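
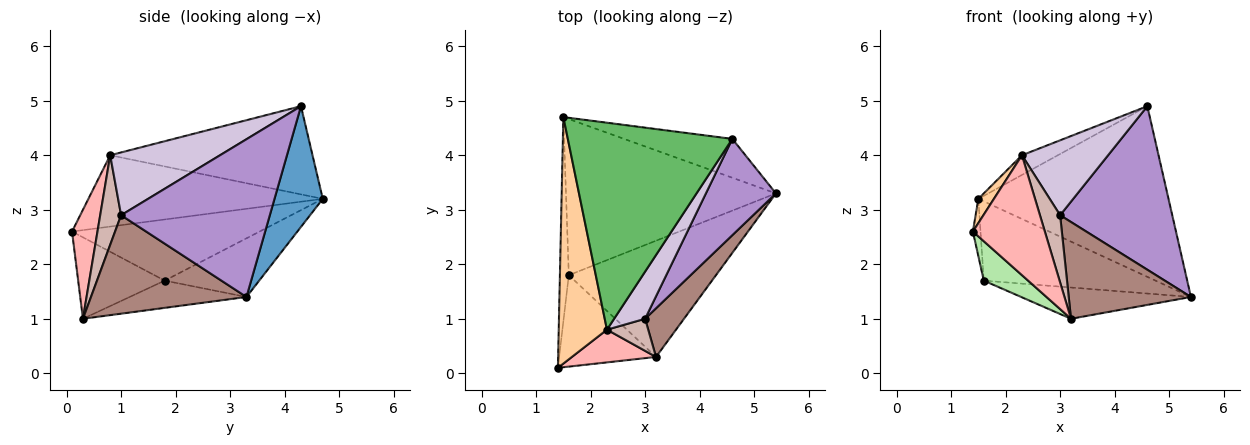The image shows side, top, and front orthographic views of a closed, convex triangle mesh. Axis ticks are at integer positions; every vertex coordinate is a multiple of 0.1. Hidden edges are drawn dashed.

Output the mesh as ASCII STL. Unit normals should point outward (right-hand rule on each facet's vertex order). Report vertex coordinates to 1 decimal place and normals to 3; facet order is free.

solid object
 facet normal 0.240 0.946 -0.215
  outer loop
   vertex 4.6 4.3 4.9
   vertex 5.4 3.3 1.4
   vertex 1.5 4.7 3.2
  endloop
 endfacet
 facet normal -0.989 0.040 -0.144
  outer loop
   vertex 1.6 1.8 1.7
   vertex 1.4 0.1 2.6
   vertex 1.5 4.7 3.2
  endloop
 endfacet
 facet normal -0.242 0.439 -0.865
  outer loop
   vertex 1.6 1.8 1.7
   vertex 1.5 4.7 3.2
   vertex 5.4 3.3 1.4
  endloop
 endfacet
 facet normal -0.827 -0.055 0.559
  outer loop
   vertex 2.3 0.8 4.0
   vertex 1.5 4.7 3.2
   vertex 1.4 0.1 2.6
  endloop
 endfacet
 facet normal -0.471 0.084 0.878
  outer loop
   vertex 2.3 0.8 4.0
   vertex 4.6 4.3 4.9
   vertex 1.5 4.7 3.2
  endloop
 endfacet
 facet normal -0.611 -0.313 -0.727
  outer loop
   vertex 3.2 0.3 1.0
   vertex 1.4 0.1 2.6
   vertex 1.6 1.8 1.7
  endloop
 endfacet
 facet normal -0.176 0.256 -0.951
  outer loop
   vertex 3.2 0.3 1.0
   vertex 1.6 1.8 1.7
   vertex 5.4 3.3 1.4
  endloop
 endfacet
 facet normal 0.323 -0.913 0.249
  outer loop
   vertex 3.2 0.3 1.0
   vertex 2.3 0.8 4.0
   vertex 1.4 0.1 2.6
  endloop
 endfacet
 facet normal 0.753 -0.567 0.334
  outer loop
   vertex 3.0 1.0 2.9
   vertex 5.4 3.3 1.4
   vertex 4.6 4.3 4.9
  endloop
 endfacet
 facet normal 0.733 -0.575 0.362
  outer loop
   vertex 3.0 1.0 2.9
   vertex 4.6 4.3 4.9
   vertex 2.3 0.8 4.0
  endloop
 endfacet
 facet normal 0.751 -0.590 0.296
  outer loop
   vertex 3.0 1.0 2.9
   vertex 3.2 0.3 1.0
   vertex 5.4 3.3 1.4
  endloop
 endfacet
 facet normal 0.683 -0.659 0.315
  outer loop
   vertex 3.0 1.0 2.9
   vertex 2.3 0.8 4.0
   vertex 3.2 0.3 1.0
  endloop
 endfacet
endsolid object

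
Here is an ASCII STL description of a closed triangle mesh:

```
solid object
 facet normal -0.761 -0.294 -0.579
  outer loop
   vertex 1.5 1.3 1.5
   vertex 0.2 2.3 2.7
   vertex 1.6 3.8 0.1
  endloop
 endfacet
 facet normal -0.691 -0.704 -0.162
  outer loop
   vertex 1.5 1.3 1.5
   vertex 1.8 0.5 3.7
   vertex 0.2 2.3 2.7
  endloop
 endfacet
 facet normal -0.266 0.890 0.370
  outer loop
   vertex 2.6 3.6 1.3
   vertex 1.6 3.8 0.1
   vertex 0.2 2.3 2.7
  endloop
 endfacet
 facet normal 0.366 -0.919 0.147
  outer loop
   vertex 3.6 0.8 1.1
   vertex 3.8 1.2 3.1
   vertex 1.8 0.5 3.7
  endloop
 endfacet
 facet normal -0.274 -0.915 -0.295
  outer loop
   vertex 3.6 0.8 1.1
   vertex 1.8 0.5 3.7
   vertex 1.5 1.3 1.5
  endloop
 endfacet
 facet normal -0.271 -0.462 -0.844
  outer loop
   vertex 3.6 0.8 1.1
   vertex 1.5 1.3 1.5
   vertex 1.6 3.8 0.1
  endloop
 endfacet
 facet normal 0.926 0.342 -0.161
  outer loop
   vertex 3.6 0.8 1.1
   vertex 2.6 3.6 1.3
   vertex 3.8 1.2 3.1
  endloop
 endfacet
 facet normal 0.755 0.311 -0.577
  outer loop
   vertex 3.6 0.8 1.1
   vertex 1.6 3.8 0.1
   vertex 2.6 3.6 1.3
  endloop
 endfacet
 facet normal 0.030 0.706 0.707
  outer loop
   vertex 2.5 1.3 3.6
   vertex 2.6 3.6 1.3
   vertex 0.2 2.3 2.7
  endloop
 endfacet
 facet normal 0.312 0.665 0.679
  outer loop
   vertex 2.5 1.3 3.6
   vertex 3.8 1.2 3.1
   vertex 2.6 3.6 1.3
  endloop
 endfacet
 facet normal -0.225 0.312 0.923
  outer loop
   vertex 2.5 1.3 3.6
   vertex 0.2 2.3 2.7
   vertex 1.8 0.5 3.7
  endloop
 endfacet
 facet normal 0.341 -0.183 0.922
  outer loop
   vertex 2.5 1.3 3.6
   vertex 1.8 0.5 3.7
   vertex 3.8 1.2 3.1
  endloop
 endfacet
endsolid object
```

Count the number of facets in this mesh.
12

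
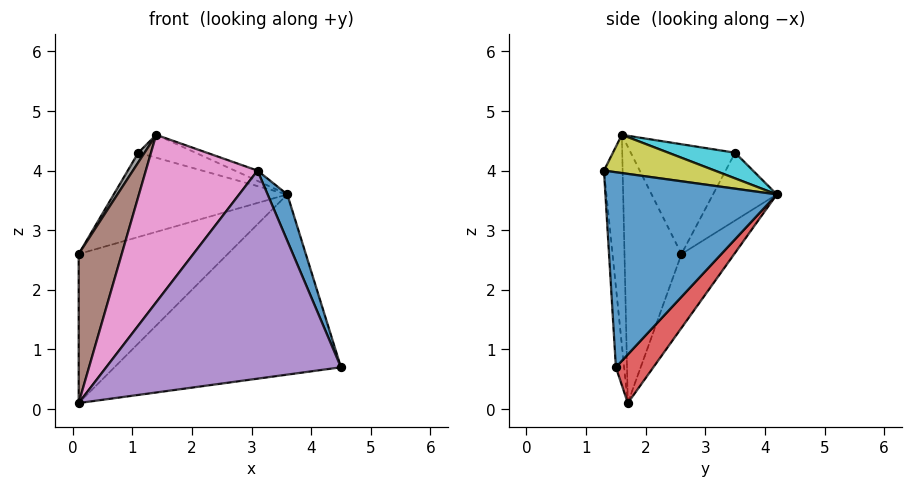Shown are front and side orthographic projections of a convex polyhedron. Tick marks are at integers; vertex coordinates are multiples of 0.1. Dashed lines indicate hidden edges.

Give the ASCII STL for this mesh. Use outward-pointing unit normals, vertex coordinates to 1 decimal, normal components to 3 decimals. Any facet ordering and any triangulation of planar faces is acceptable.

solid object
 facet normal 0.918 -0.105 0.383
  outer loop
   vertex 3.1 1.3 4.0
   vertex 4.5 1.5 0.7
   vertex 3.6 4.2 3.6
  endloop
 endfacet
 facet normal -0.331 0.900 -0.282
  outer loop
   vertex 1.1 3.5 4.3
   vertex 3.6 4.2 3.6
   vertex 0.1 2.6 2.6
  endloop
 endfacet
 facet normal -0.316 0.893 -0.321
  outer loop
   vertex 0.1 1.7 0.1
   vertex 0.1 2.6 2.6
   vertex 3.6 4.2 3.6
  endloop
 endfacet
 facet normal 0.123 0.745 -0.655
  outer loop
   vertex 0.1 1.7 0.1
   vertex 3.6 4.2 3.6
   vertex 4.5 1.5 0.7
  endloop
 endfacet
 facet normal -0.035 -0.997 -0.075
  outer loop
   vertex 0.1 1.7 0.1
   vertex 4.5 1.5 0.7
   vertex 3.1 1.3 4.0
  endloop
 endfacet
 facet normal -0.780 -0.589 0.212
  outer loop
   vertex 1.4 1.6 4.6
   vertex 0.1 2.6 2.6
   vertex 0.1 1.7 0.1
  endloop
 endfacet
 facet normal -0.165 -0.986 0.026
  outer loop
   vertex 1.4 1.6 4.6
   vertex 0.1 1.7 0.1
   vertex 3.1 1.3 4.0
  endloop
 endfacet
 facet normal -0.849 -0.051 0.526
  outer loop
   vertex 1.4 1.6 4.6
   vertex 1.1 3.5 4.3
   vertex 0.1 2.6 2.6
  endloop
 endfacet
 facet normal 0.343 0.070 0.937
  outer loop
   vertex 1.4 1.6 4.6
   vertex 3.1 1.3 4.0
   vertex 3.6 4.2 3.6
  endloop
 endfacet
 facet normal 0.216 0.186 0.959
  outer loop
   vertex 1.4 1.6 4.6
   vertex 3.6 4.2 3.6
   vertex 1.1 3.5 4.3
  endloop
 endfacet
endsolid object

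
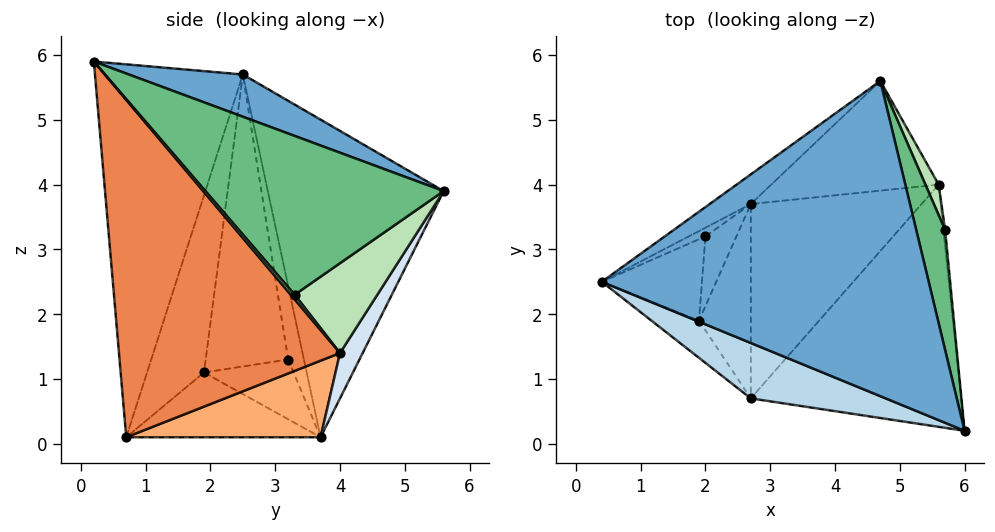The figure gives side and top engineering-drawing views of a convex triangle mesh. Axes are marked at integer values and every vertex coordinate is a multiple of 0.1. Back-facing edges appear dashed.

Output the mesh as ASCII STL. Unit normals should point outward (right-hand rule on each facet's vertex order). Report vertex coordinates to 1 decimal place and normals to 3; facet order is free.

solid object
 facet normal 0.119 0.370 0.921
  outer loop
   vertex 4.7 5.6 3.9
   vertex 0.4 2.5 5.7
   vertex 6.0 0.2 5.9
  endloop
 endfacet
 facet normal -0.604 0.793 -0.078
  outer loop
   vertex 2.7 3.7 0.1
   vertex 0.4 2.5 5.7
   vertex 4.7 5.6 3.9
  endloop
 endfacet
 facet normal -0.381 -0.914 0.138
  outer loop
   vertex 2.7 0.7 0.1
   vertex 6.0 0.2 5.9
   vertex 0.4 2.5 5.7
  endloop
 endfacet
 facet normal 0.135 0.856 -0.499
  outer loop
   vertex 5.6 4.0 1.4
   vertex 2.7 3.7 0.1
   vertex 4.7 5.6 3.9
  endloop
 endfacet
 facet normal 0.748 -0.473 -0.466
  outer loop
   vertex 5.6 4.0 1.4
   vertex 6.0 0.2 5.9
   vertex 2.7 0.7 0.1
  endloop
 endfacet
 facet normal 0.409 0.000 -0.913
  outer loop
   vertex 5.6 4.0 1.4
   vertex 2.7 0.7 0.1
   vertex 2.7 3.7 0.1
  endloop
 endfacet
 facet normal -0.888 -0.393 -0.238
  outer loop
   vertex 1.9 1.9 1.1
   vertex 2.7 0.7 0.1
   vertex 0.4 2.5 5.7
  endloop
 endfacet
 facet normal -0.781 0.000 -0.625
  outer loop
   vertex 1.9 1.9 1.1
   vertex 2.7 3.7 0.1
   vertex 2.7 0.7 0.1
  endloop
 endfacet
 facet normal 0.942 0.290 0.171
  outer loop
   vertex 5.7 3.3 2.3
   vertex 4.7 5.6 3.9
   vertex 6.0 0.2 5.9
  endloop
 endfacet
 facet normal 0.895 -0.298 -0.331
  outer loop
   vertex 5.7 3.3 2.3
   vertex 6.0 0.2 5.9
   vertex 5.6 4.0 1.4
  endloop
 endfacet
 facet normal 0.940 0.312 0.138
  outer loop
   vertex 5.7 3.3 2.3
   vertex 5.6 4.0 1.4
   vertex 4.7 5.6 3.9
  endloop
 endfacet
 facet normal -0.750 0.639 -0.171
  outer loop
   vertex 2.0 3.2 1.3
   vertex 0.4 2.5 5.7
   vertex 2.7 3.7 0.1
  endloop
 endfacet
 facet normal -0.939 0.122 -0.322
  outer loop
   vertex 2.0 3.2 1.3
   vertex 1.9 1.9 1.1
   vertex 0.4 2.5 5.7
  endloop
 endfacet
 facet normal -0.879 0.138 -0.456
  outer loop
   vertex 2.0 3.2 1.3
   vertex 2.7 3.7 0.1
   vertex 1.9 1.9 1.1
  endloop
 endfacet
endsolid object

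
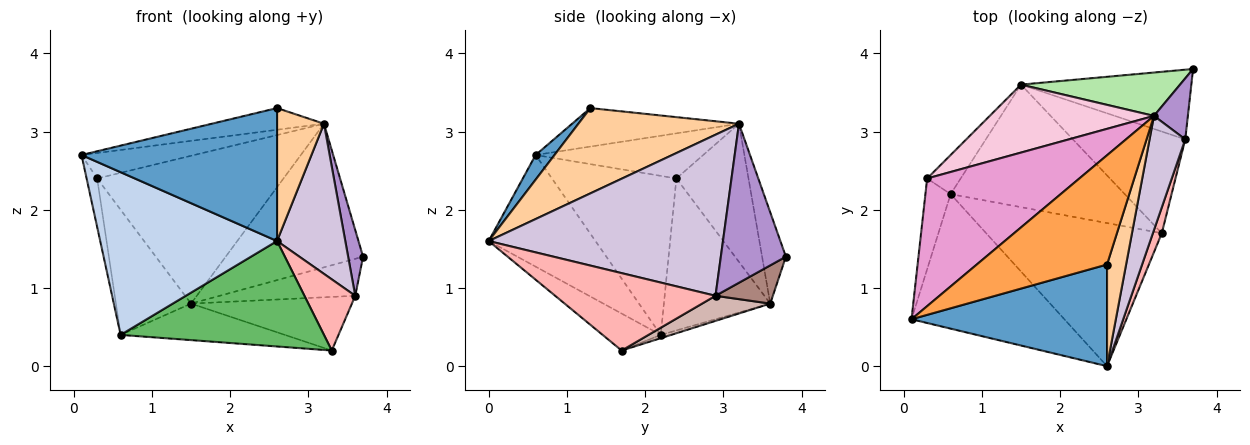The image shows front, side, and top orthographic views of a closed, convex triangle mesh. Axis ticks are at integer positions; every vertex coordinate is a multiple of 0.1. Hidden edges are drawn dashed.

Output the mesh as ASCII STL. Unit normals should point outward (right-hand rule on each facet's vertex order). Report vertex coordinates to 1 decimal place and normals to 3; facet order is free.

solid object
 facet normal 0.076 -0.792 0.606
  outer loop
   vertex 2.6 1.3 3.3
   vertex 0.1 0.6 2.7
   vertex 2.6 0.0 1.6
  endloop
 endfacet
 facet normal -0.422 -0.699 -0.578
  outer loop
   vertex 0.6 2.2 0.4
   vertex 2.6 0.0 1.6
   vertex 0.1 0.6 2.7
  endloop
 endfacet
 facet normal -0.278 0.187 0.942
  outer loop
   vertex 3.2 3.2 3.1
   vertex 0.1 0.6 2.7
   vertex 2.6 1.3 3.3
  endloop
 endfacet
 facet normal 0.938 -0.274 0.210
  outer loop
   vertex 3.2 3.2 3.1
   vertex 2.6 1.3 3.3
   vertex 2.6 0.0 1.6
  endloop
 endfacet
 facet normal -0.167 -0.585 -0.794
  outer loop
   vertex 3.3 1.7 0.2
   vertex 2.6 0.0 1.6
   vertex 0.6 2.2 0.4
  endloop
 endfacet
 facet normal -0.164 0.944 0.285
  outer loop
   vertex 1.5 3.6 0.8
   vertex 3.2 3.2 3.1
   vertex 3.7 3.8 1.4
  endloop
 endfacet
 facet normal -0.018 0.285 -0.958
  outer loop
   vertex 1.5 3.6 0.8
   vertex 3.3 1.7 0.2
   vertex 0.6 2.2 0.4
  endloop
 endfacet
 facet normal 0.948 -0.300 0.109
  outer loop
   vertex 3.6 2.9 0.9
   vertex 2.6 0.0 1.6
   vertex 3.3 1.7 0.2
  endloop
 endfacet
 facet normal 0.954 -0.219 0.203
  outer loop
   vertex 3.6 2.9 0.9
   vertex 3.7 3.8 1.4
   vertex 3.2 3.2 3.1
  endloop
 endfacet
 facet normal 0.939 -0.274 0.208
  outer loop
   vertex 3.6 2.9 0.9
   vertex 3.2 3.2 3.1
   vertex 2.6 0.0 1.6
  endloop
 endfacet
 facet normal 0.195 0.460 -0.866
  outer loop
   vertex 3.6 2.9 0.9
   vertex 1.5 3.6 0.8
   vertex 3.7 3.8 1.4
  endloop
 endfacet
 facet normal 0.194 0.458 -0.868
  outer loop
   vertex 3.6 2.9 0.9
   vertex 3.3 1.7 0.2
   vertex 1.5 3.6 0.8
  endloop
 endfacet
 facet normal -0.279 0.188 0.942
  outer loop
   vertex 0.3 2.4 2.4
   vertex 0.1 0.6 2.7
   vertex 3.2 3.2 3.1
  endloop
 endfacet
 facet normal -0.332 0.857 0.394
  outer loop
   vertex 0.3 2.4 2.4
   vertex 3.2 3.2 3.1
   vertex 1.5 3.6 0.8
  endloop
 endfacet
 facet normal -0.984 0.083 -0.156
  outer loop
   vertex 0.3 2.4 2.4
   vertex 0.6 2.2 0.4
   vertex 0.1 0.6 2.7
  endloop
 endfacet
 facet normal -0.804 0.568 -0.177
  outer loop
   vertex 0.3 2.4 2.4
   vertex 1.5 3.6 0.8
   vertex 0.6 2.2 0.4
  endloop
 endfacet
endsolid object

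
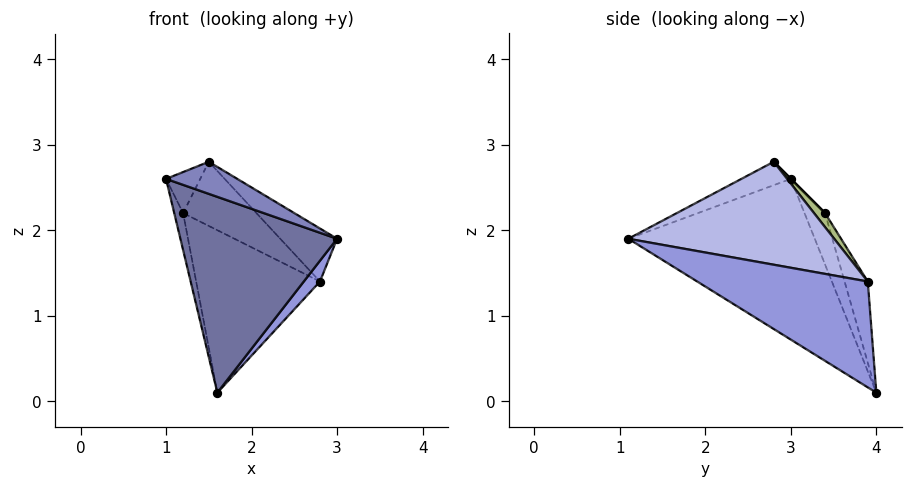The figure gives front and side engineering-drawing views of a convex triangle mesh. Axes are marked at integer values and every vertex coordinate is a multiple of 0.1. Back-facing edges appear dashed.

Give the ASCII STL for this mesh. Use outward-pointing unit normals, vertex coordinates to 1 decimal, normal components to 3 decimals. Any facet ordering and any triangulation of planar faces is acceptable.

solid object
 facet normal -0.700 -0.589 -0.404
  outer loop
   vertex 1.6 4.0 0.1
   vertex 3.0 1.1 1.9
   vertex 1.0 3.0 2.6
  endloop
 endfacet
 facet normal -0.488 -0.704 0.516
  outer loop
   vertex 1.5 2.8 2.8
   vertex 1.0 3.0 2.6
   vertex 3.0 1.1 1.9
  endloop
 endfacet
 facet normal 0.730 -0.069 -0.680
  outer loop
   vertex 2.8 3.9 1.4
   vertex 3.0 1.1 1.9
   vertex 1.6 4.0 0.1
  endloop
 endfacet
 facet normal 0.647 0.179 0.741
  outer loop
   vertex 2.8 3.9 1.4
   vertex 1.5 2.8 2.8
   vertex 3.0 1.1 1.9
  endloop
 endfacet
 facet normal 0.000 0.707 0.707
  outer loop
   vertex 1.2 3.4 2.2
   vertex 1.0 3.0 2.6
   vertex 1.5 2.8 2.8
  endloop
 endfacet
 facet normal 0.109 0.730 0.675
  outer loop
   vertex 1.2 3.4 2.2
   vertex 1.5 2.8 2.8
   vertex 2.8 3.9 1.4
  endloop
 endfacet
 facet normal -0.916 0.397 -0.061
  outer loop
   vertex 1.2 3.4 2.2
   vertex 1.6 4.0 0.1
   vertex 1.0 3.0 2.6
  endloop
 endfacet
 facet normal -0.179 0.954 0.239
  outer loop
   vertex 1.2 3.4 2.2
   vertex 2.8 3.9 1.4
   vertex 1.6 4.0 0.1
  endloop
 endfacet
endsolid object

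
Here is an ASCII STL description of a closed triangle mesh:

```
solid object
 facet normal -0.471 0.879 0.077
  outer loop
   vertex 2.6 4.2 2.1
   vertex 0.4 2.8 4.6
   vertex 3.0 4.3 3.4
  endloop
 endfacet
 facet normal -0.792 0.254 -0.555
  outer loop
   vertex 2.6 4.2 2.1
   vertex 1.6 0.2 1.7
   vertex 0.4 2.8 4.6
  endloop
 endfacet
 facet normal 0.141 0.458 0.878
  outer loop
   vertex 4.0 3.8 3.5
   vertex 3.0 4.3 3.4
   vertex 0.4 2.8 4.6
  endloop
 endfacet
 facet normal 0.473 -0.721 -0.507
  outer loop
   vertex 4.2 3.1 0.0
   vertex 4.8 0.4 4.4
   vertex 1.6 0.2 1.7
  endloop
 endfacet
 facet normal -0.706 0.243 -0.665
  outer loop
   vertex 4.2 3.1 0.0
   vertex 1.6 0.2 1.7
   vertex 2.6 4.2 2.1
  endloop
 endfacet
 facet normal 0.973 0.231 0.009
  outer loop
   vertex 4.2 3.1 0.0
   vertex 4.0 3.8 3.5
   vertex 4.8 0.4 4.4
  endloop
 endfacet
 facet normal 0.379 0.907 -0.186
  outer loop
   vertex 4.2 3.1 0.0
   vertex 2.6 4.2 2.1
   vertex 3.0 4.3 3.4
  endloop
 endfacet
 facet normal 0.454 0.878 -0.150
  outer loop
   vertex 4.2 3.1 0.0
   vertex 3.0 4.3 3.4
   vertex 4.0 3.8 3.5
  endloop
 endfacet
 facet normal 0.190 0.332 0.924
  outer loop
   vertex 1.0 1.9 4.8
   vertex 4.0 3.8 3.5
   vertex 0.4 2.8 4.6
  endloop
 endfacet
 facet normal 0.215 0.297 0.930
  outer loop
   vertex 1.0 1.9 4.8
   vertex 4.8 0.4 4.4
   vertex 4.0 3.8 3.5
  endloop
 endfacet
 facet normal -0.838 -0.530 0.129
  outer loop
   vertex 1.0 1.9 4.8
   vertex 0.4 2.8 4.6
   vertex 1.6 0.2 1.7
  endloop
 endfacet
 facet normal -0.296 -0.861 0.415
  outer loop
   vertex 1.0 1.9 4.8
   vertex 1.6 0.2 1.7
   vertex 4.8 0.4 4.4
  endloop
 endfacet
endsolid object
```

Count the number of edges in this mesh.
18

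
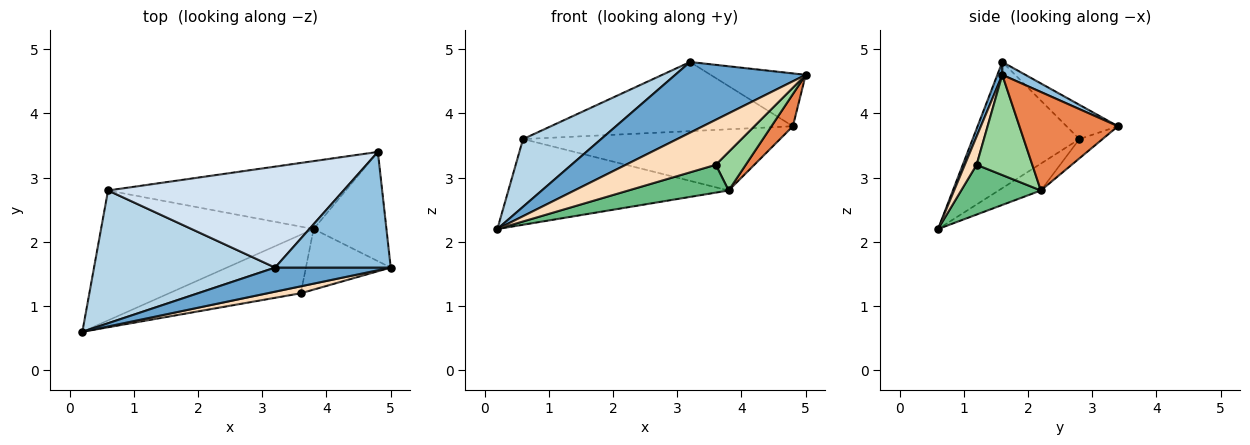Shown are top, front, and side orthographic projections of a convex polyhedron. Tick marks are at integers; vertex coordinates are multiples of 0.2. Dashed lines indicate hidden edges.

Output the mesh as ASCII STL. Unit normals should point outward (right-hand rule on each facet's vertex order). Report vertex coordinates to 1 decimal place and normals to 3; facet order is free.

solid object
 facet normal 0.036 -0.946 0.322
  outer loop
   vertex 3.2 1.6 4.8
   vertex 0.2 0.6 2.2
   vertex 5.0 1.6 4.6
  endloop
 endfacet
 facet normal 0.101 0.413 0.905
  outer loop
   vertex 3.2 1.6 4.8
   vertex 5.0 1.6 4.6
   vertex 4.8 3.4 3.8
  endloop
 endfacet
 facet normal -0.527 -0.386 0.757
  outer loop
   vertex 0.6 2.8 3.6
   vertex 0.2 0.6 2.2
   vertex 3.2 1.6 4.8
  endloop
 endfacet
 facet normal -0.119 0.561 0.819
  outer loop
   vertex 0.6 2.8 3.6
   vertex 3.2 1.6 4.8
   vertex 4.8 3.4 3.8
  endloop
 endfacet
 facet normal 0.792 -0.172 -0.586
  outer loop
   vertex 3.8 2.2 2.8
   vertex 4.8 3.4 3.8
   vertex 5.0 1.6 4.6
  endloop
 endfacet
 facet normal -0.105 0.547 -0.830
  outer loop
   vertex 3.8 2.2 2.8
   vertex 0.2 0.6 2.2
   vertex 0.6 2.8 3.6
  endloop
 endfacet
 facet normal -0.060 0.668 -0.742
  outer loop
   vertex 3.8 2.2 2.8
   vertex 0.6 2.8 3.6
   vertex 4.8 3.4 3.8
  endloop
 endfacet
 facet normal 0.128 -0.980 0.152
  outer loop
   vertex 3.6 1.2 3.2
   vertex 5.0 1.6 4.6
   vertex 0.2 0.6 2.2
  endloop
 endfacet
 facet normal 0.323 -0.406 -0.855
  outer loop
   vertex 3.6 1.2 3.2
   vertex 0.2 0.6 2.2
   vertex 3.8 2.2 2.8
  endloop
 endfacet
 facet normal 0.706 -0.380 -0.597
  outer loop
   vertex 3.6 1.2 3.2
   vertex 3.8 2.2 2.8
   vertex 5.0 1.6 4.6
  endloop
 endfacet
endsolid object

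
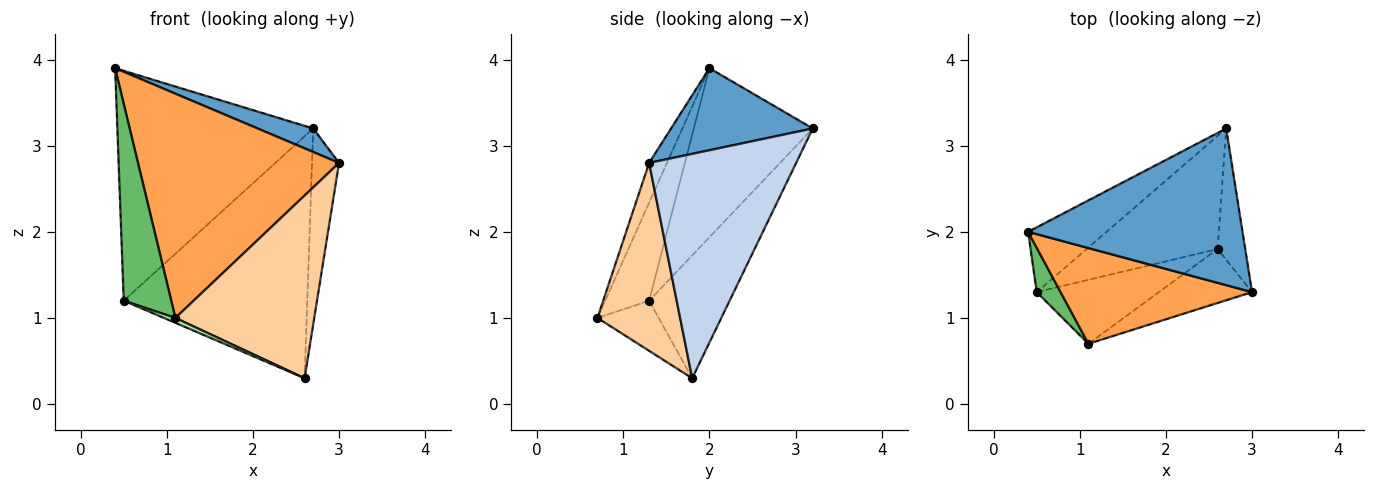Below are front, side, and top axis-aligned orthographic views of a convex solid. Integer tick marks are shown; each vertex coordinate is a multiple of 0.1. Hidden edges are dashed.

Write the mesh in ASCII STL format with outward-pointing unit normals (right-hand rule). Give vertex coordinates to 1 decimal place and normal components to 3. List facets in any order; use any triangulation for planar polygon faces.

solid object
 facet normal 0.354 -0.139 0.925
  outer loop
   vertex 2.7 3.2 3.2
   vertex 0.4 2.0 3.9
   vertex 3.0 1.3 2.8
  endloop
 endfacet
 facet normal 0.976 0.179 -0.120
  outer loop
   vertex 2.6 1.8 0.3
   vertex 2.7 3.2 3.2
   vertex 3.0 1.3 2.8
  endloop
 endfacet
 facet normal -0.081 -0.917 0.391
  outer loop
   vertex 1.1 0.7 1.0
   vertex 3.0 1.3 2.8
   vertex 0.4 2.0 3.9
  endloop
 endfacet
 facet normal 0.496 -0.833 -0.246
  outer loop
   vertex 1.1 0.7 1.0
   vertex 2.6 1.8 0.3
   vertex 3.0 1.3 2.8
  endloop
 endfacet
 facet normal -0.670 -0.724 0.163
  outer loop
   vertex 0.5 1.3 1.2
   vertex 1.1 0.7 1.0
   vertex 0.4 2.0 3.9
  endloop
 endfacet
 facet normal -0.379 -0.071 -0.923
  outer loop
   vertex 0.5 1.3 1.2
   vertex 2.6 1.8 0.3
   vertex 1.1 0.7 1.0
  endloop
 endfacet
 facet normal -0.505 0.831 -0.234
  outer loop
   vertex 0.5 1.3 1.2
   vertex 0.4 2.0 3.9
   vertex 2.7 3.2 3.2
  endloop
 endfacet
 facet normal -0.369 0.842 -0.394
  outer loop
   vertex 0.5 1.3 1.2
   vertex 2.7 3.2 3.2
   vertex 2.6 1.8 0.3
  endloop
 endfacet
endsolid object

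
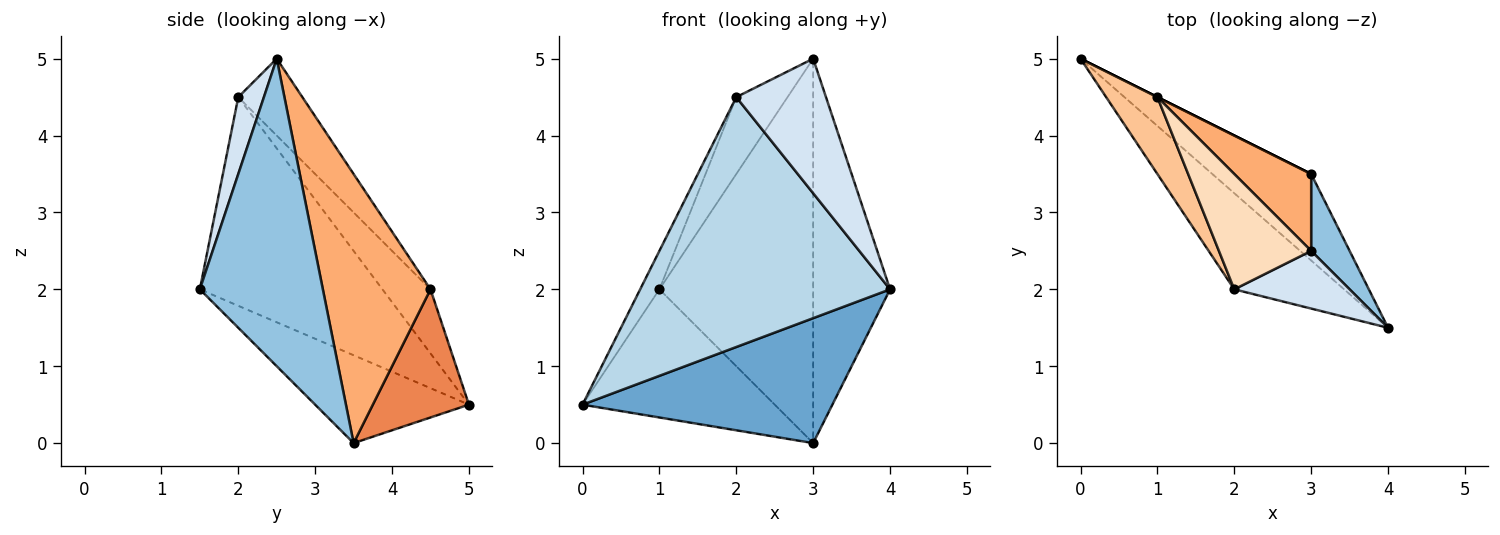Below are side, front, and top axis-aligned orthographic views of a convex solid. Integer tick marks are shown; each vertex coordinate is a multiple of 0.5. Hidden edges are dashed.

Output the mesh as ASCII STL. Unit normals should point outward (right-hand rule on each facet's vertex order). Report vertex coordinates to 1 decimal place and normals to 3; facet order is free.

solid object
 facet normal -0.451 -0.734 -0.508
  outer loop
   vertex 3.0 3.5 0.0
   vertex 4.0 1.5 2.0
   vertex 0.0 5.0 0.5
  endloop
 endfacet
 facet normal 0.843 0.527 0.105
  outer loop
   vertex 3.0 2.5 5.0
   vertex 4.0 1.5 2.0
   vertex 3.0 3.5 0.0
  endloop
 endfacet
 facet normal -0.563 -0.771 -0.297
  outer loop
   vertex 2.0 2.0 4.5
   vertex 0.0 5.0 0.5
   vertex 4.0 1.5 2.0
  endloop
 endfacet
 facet normal 0.254 -0.889 0.381
  outer loop
   vertex 2.0 2.0 4.5
   vertex 4.0 1.5 2.0
   vertex 3.0 2.5 5.0
  endloop
 endfacet
 facet normal 0.447 0.894 0.000
  outer loop
   vertex 1.0 4.5 2.0
   vertex 3.0 3.5 0.0
   vertex 0.0 5.0 0.5
  endloop
 endfacet
 facet normal 0.566 0.808 0.162
  outer loop
   vertex 1.0 4.5 2.0
   vertex 3.0 2.5 5.0
   vertex 3.0 3.5 0.0
  endloop
 endfacet
 facet normal -0.745 0.298 0.596
  outer loop
   vertex 1.0 4.5 2.0
   vertex 0.0 5.0 0.5
   vertex 2.0 2.0 4.5
  endloop
 endfacet
 facet normal -0.570 0.456 0.684
  outer loop
   vertex 1.0 4.5 2.0
   vertex 2.0 2.0 4.5
   vertex 3.0 2.5 5.0
  endloop
 endfacet
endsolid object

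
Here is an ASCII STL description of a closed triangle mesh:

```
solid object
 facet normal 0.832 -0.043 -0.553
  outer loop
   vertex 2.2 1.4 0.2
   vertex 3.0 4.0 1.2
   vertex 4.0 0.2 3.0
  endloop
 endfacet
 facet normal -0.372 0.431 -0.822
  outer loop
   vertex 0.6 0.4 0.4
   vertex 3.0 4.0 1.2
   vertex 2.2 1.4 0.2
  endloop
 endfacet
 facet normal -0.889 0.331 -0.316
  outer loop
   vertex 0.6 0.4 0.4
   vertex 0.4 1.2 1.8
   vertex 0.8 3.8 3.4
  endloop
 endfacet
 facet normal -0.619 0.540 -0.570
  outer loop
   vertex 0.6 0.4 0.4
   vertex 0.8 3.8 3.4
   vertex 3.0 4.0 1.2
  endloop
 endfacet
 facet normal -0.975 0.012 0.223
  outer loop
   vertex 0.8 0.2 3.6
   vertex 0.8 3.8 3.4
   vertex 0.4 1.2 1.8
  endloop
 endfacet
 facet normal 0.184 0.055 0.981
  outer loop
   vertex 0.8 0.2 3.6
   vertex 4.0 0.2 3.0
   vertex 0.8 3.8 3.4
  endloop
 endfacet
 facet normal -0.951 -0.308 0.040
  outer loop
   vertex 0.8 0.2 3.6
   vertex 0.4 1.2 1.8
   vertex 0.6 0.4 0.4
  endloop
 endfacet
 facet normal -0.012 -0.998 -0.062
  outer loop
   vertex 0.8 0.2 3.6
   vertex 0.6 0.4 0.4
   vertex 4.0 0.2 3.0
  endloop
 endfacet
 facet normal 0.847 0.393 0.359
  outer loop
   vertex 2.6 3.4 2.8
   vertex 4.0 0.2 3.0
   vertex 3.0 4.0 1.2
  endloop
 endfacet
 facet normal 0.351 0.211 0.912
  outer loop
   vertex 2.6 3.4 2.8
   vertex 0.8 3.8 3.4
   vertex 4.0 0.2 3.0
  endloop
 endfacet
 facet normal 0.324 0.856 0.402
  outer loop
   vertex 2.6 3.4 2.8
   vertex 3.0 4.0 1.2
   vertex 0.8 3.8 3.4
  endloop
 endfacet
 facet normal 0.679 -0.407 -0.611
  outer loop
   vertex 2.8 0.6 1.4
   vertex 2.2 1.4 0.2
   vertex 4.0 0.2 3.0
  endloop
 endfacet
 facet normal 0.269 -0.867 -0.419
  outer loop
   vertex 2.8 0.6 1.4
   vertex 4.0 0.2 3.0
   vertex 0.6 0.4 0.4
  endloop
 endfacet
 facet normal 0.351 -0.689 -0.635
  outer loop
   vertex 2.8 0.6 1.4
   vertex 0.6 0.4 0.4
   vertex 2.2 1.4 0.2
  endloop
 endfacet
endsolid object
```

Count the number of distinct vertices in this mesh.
9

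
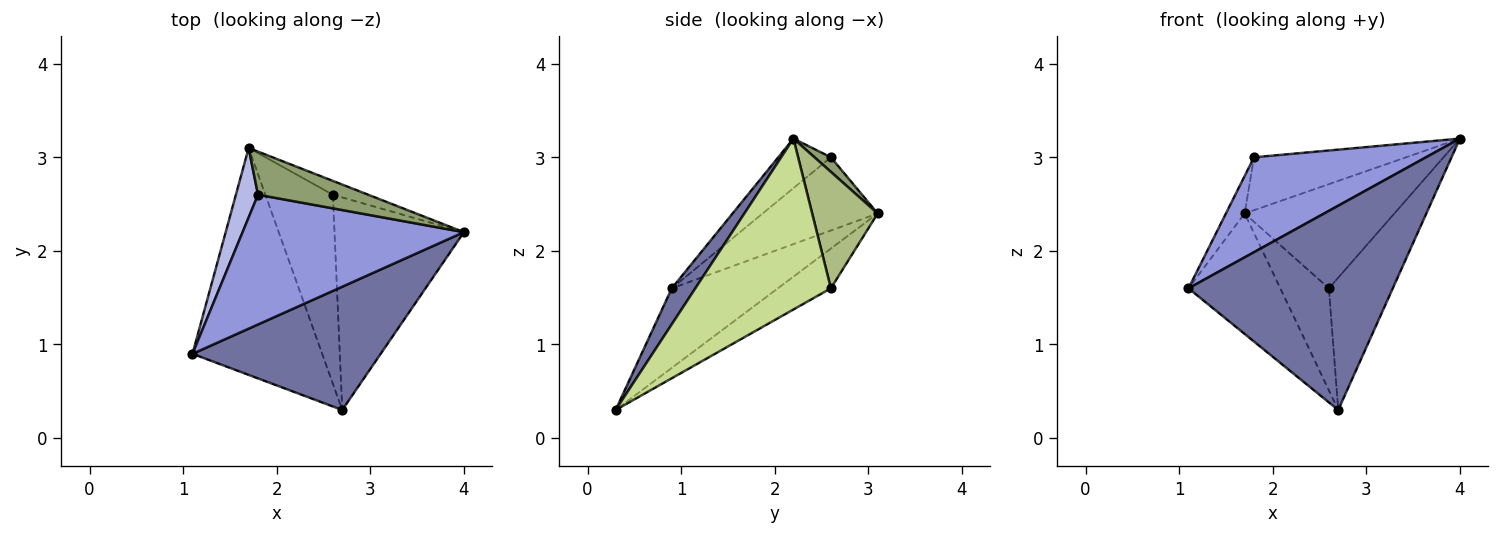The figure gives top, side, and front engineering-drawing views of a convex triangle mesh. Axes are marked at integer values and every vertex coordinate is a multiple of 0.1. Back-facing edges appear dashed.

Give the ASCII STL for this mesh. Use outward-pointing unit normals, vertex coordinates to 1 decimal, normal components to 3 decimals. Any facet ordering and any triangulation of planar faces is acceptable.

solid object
 facet normal 0.098 -0.852 0.514
  outer loop
   vertex 2.7 0.3 0.3
   vertex 4.0 2.2 3.2
   vertex 1.1 0.9 1.6
  endloop
 endfacet
 facet normal -0.476 0.412 -0.777
  outer loop
   vertex 2.7 0.3 0.3
   vertex 1.1 0.9 1.6
   vertex 1.7 3.1 2.4
  endloop
 endfacet
 facet normal -0.178 -0.581 0.794
  outer loop
   vertex 1.8 2.6 3.0
   vertex 1.1 0.9 1.6
   vertex 4.0 2.2 3.2
  endloop
 endfacet
 facet normal -0.946 0.154 0.286
  outer loop
   vertex 1.8 2.6 3.0
   vertex 1.7 3.1 2.4
   vertex 1.1 0.9 1.6
  endloop
 endfacet
 facet normal 0.083 0.772 0.630
  outer loop
   vertex 1.8 2.6 3.0
   vertex 4.0 2.2 3.2
   vertex 1.7 3.1 2.4
  endloop
 endfacet
 facet normal 0.398 0.909 -0.121
  outer loop
   vertex 2.6 2.6 1.6
   vertex 1.7 3.1 2.4
   vertex 4.0 2.2 3.2
  endloop
 endfacet
 facet normal 0.746 0.352 -0.565
  outer loop
   vertex 2.6 2.6 1.6
   vertex 4.0 2.2 3.2
   vertex 2.7 0.3 0.3
  endloop
 endfacet
 facet normal -0.460 0.422 -0.781
  outer loop
   vertex 2.6 2.6 1.6
   vertex 2.7 0.3 0.3
   vertex 1.7 3.1 2.4
  endloop
 endfacet
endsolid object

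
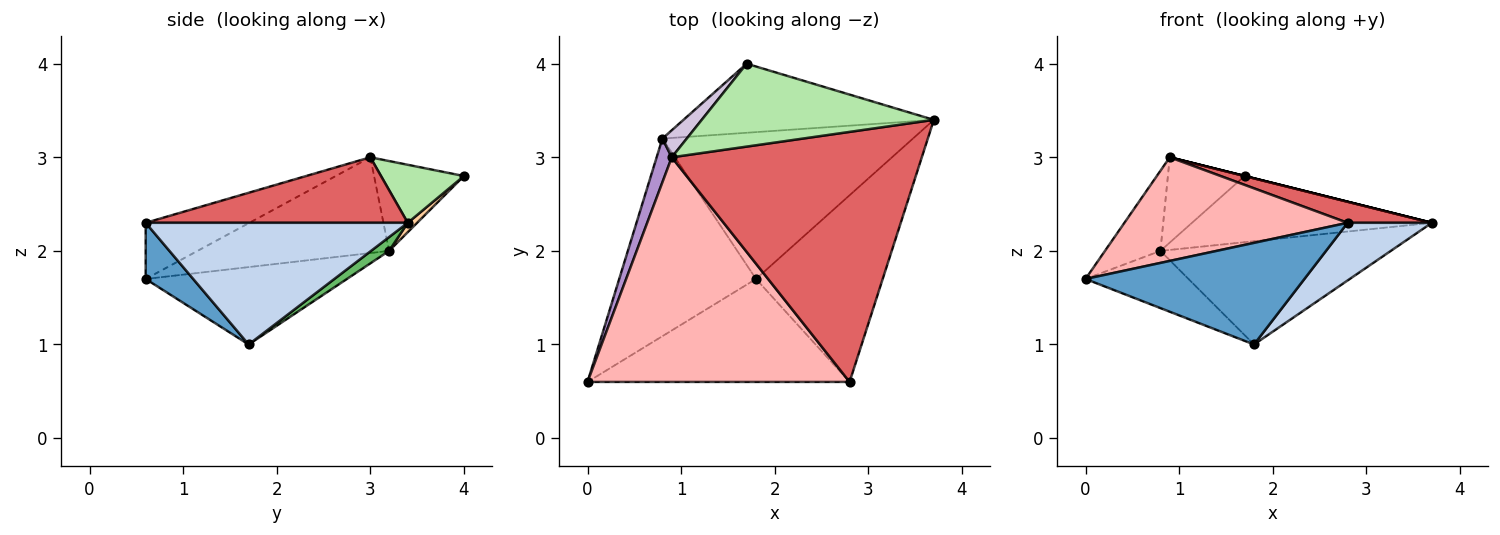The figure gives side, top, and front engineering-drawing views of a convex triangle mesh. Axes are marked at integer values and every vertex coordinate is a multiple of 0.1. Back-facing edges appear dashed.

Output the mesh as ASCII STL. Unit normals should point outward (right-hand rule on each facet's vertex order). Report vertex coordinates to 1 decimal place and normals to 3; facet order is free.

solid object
 facet normal 0.151 -0.694 -0.704
  outer loop
   vertex 2.8 0.6 2.3
   vertex 0.0 0.6 1.7
   vertex 1.8 1.7 1.0
  endloop
 endfacet
 facet normal 0.676 -0.217 -0.704
  outer loop
   vertex 2.8 0.6 2.3
   vertex 1.8 1.7 1.0
   vertex 3.7 3.4 2.3
  endloop
 endfacet
 facet normal -0.478 0.244 -0.844
  outer loop
   vertex 0.8 3.2 2.0
   vertex 1.8 1.7 1.0
   vertex 0.0 0.6 1.7
  endloop
 endfacet
 facet normal 0.027 0.692 -0.722
  outer loop
   vertex 0.8 3.2 2.0
   vertex 1.7 4.0 2.8
   vertex 3.7 3.4 2.3
  endloop
 endfacet
 facet normal 0.045 0.575 -0.817
  outer loop
   vertex 0.8 3.2 2.0
   vertex 3.7 3.4 2.3
   vertex 1.8 1.7 1.0
  endloop
 endfacet
 facet normal 0.243 0.000 0.970
  outer loop
   vertex 0.9 3.0 3.0
   vertex 3.7 3.4 2.3
   vertex 1.7 4.0 2.8
  endloop
 endfacet
 facet normal 0.253 -0.081 0.964
  outer loop
   vertex 0.9 3.0 3.0
   vertex 2.8 0.6 2.3
   vertex 3.7 3.4 2.3
  endloop
 endfacet
 facet normal -0.191 -0.411 0.891
  outer loop
   vertex 0.9 3.0 3.0
   vertex 0.0 0.6 1.7
   vertex 2.8 0.6 2.3
  endloop
 endfacet
 facet normal -0.950 0.275 0.150
  outer loop
   vertex 0.9 3.0 3.0
   vertex 0.8 3.2 2.0
   vertex 0.0 0.6 1.7
  endloop
 endfacet
 facet normal -0.745 0.636 0.202
  outer loop
   vertex 0.9 3.0 3.0
   vertex 1.7 4.0 2.8
   vertex 0.8 3.2 2.0
  endloop
 endfacet
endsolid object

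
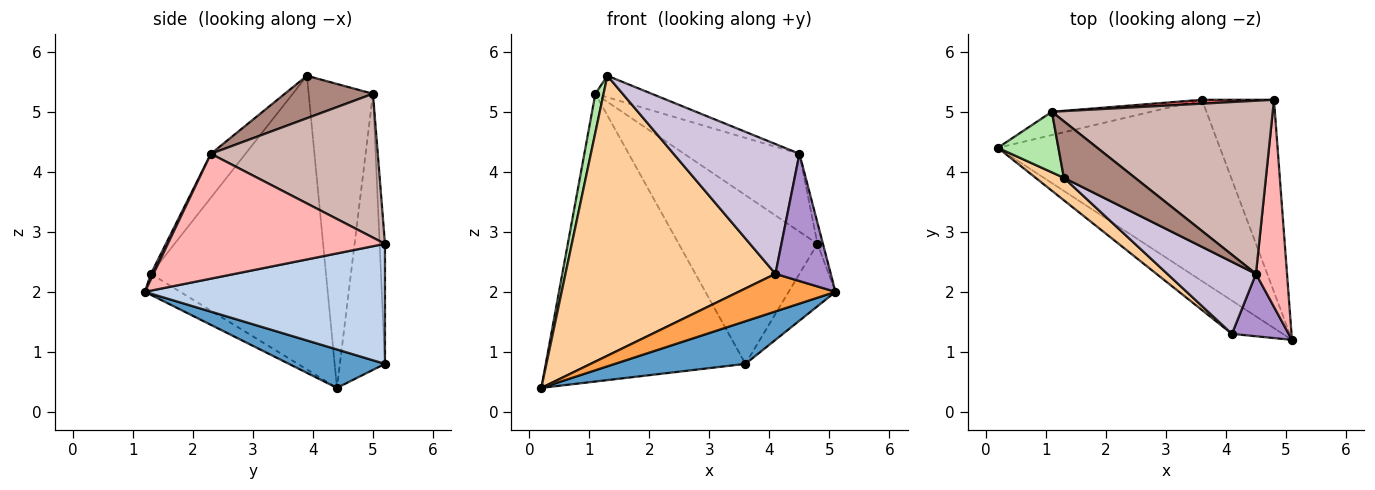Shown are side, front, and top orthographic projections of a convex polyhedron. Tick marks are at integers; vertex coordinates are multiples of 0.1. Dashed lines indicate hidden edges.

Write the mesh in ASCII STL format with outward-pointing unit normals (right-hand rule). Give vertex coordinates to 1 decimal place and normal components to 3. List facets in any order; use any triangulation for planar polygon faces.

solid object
 facet normal 0.166 -0.226 -0.960
  outer loop
   vertex 3.6 5.2 0.8
   vertex 5.1 1.2 2.0
   vertex 0.2 4.4 0.4
  endloop
 endfacet
 facet normal 0.846 0.165 -0.507
  outer loop
   vertex 4.8 5.2 2.8
   vertex 5.1 1.2 2.0
   vertex 3.6 5.2 0.8
  endloop
 endfacet
 facet normal -0.264 -0.723 -0.638
  outer loop
   vertex 4.1 1.3 2.3
   vertex 0.2 4.4 0.4
   vertex 5.1 1.2 2.0
  endloop
 endfacet
 facet normal -0.639 -0.767 0.062
  outer loop
   vertex 4.1 1.3 2.3
   vertex 1.3 3.9 5.6
   vertex 0.2 4.4 0.4
  endloop
 endfacet
 facet normal -0.220 0.972 -0.079
  outer loop
   vertex 1.1 5.0 5.3
   vertex 3.6 5.2 0.8
   vertex 0.2 4.4 0.4
  endloop
 endfacet
 facet normal -0.973 -0.124 0.194
  outer loop
   vertex 1.1 5.0 5.3
   vertex 0.2 4.4 0.4
   vertex 1.3 3.9 5.6
  endloop
 endfacet
 facet normal -0.038 0.999 0.023
  outer loop
   vertex 1.1 5.0 5.3
   vertex 4.8 5.2 2.8
   vertex 3.6 5.2 0.8
  endloop
 endfacet
 facet normal 0.970 0.024 0.241
  outer loop
   vertex 4.5 2.3 4.3
   vertex 5.1 1.2 2.0
   vertex 4.8 5.2 2.8
  endloop
 endfacet
 facet normal 0.042 -0.897 0.440
  outer loop
   vertex 4.5 2.3 4.3
   vertex 4.1 1.3 2.3
   vertex 5.1 1.2 2.0
  endloop
 endfacet
 facet normal -0.233 -0.850 0.472
  outer loop
   vertex 4.5 2.3 4.3
   vertex 1.3 3.9 5.6
   vertex 4.1 1.3 2.3
  endloop
 endfacet
 facet normal 0.487 0.311 0.816
  outer loop
   vertex 4.5 2.3 4.3
   vertex 1.1 5.0 5.3
   vertex 1.3 3.9 5.6
  endloop
 endfacet
 facet normal 0.511 0.353 0.784
  outer loop
   vertex 4.5 2.3 4.3
   vertex 4.8 5.2 2.8
   vertex 1.1 5.0 5.3
  endloop
 endfacet
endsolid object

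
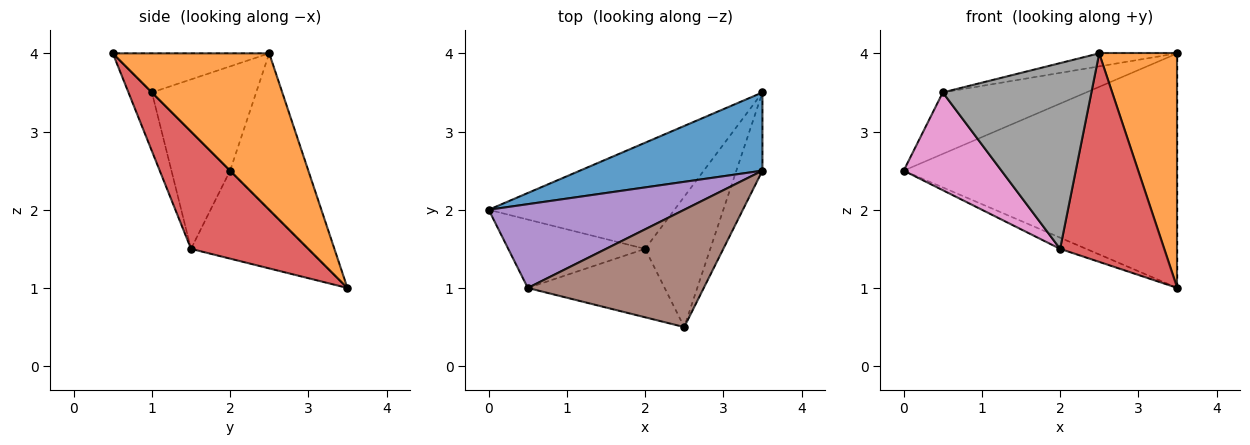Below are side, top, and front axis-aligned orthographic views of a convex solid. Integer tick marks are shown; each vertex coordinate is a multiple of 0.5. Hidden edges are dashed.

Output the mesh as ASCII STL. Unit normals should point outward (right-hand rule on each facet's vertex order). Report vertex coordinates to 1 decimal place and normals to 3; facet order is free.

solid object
 facet normal -0.262 0.916 0.305
  outer loop
   vertex 3.5 3.5 1.0
   vertex 0.0 2.0 2.5
   vertex 3.5 2.5 4.0
  endloop
 endfacet
 facet normal 0.885 -0.442 -0.147
  outer loop
   vertex 3.5 3.5 1.0
   vertex 3.5 2.5 4.0
   vertex 2.5 0.5 4.0
  endloop
 endfacet
 facet normal -0.426 0.095 -0.900
  outer loop
   vertex 2.0 1.5 1.5
   vertex 0.0 2.0 2.5
   vertex 3.5 3.5 1.0
  endloop
 endfacet
 facet normal 0.690 -0.614 -0.383
  outer loop
   vertex 2.0 1.5 1.5
   vertex 3.5 3.5 1.0
   vertex 2.5 0.5 4.0
  endloop
 endfacet
 facet normal -0.395 0.543 0.741
  outer loop
   vertex 0.5 1.0 3.5
   vertex 3.5 2.5 4.0
   vertex 0.0 2.0 2.5
  endloop
 endfacet
 facet normal -0.216 0.108 0.970
  outer loop
   vertex 0.5 1.0 3.5
   vertex 2.5 0.5 4.0
   vertex 3.5 2.5 4.0
  endloop
 endfacet
 facet normal -0.441 -0.735 -0.515
  outer loop
   vertex 0.5 1.0 3.5
   vertex 0.0 2.0 2.5
   vertex 2.0 1.5 1.5
  endloop
 endfacet
 facet normal -0.147 -0.928 -0.342
  outer loop
   vertex 0.5 1.0 3.5
   vertex 2.0 1.5 1.5
   vertex 2.5 0.5 4.0
  endloop
 endfacet
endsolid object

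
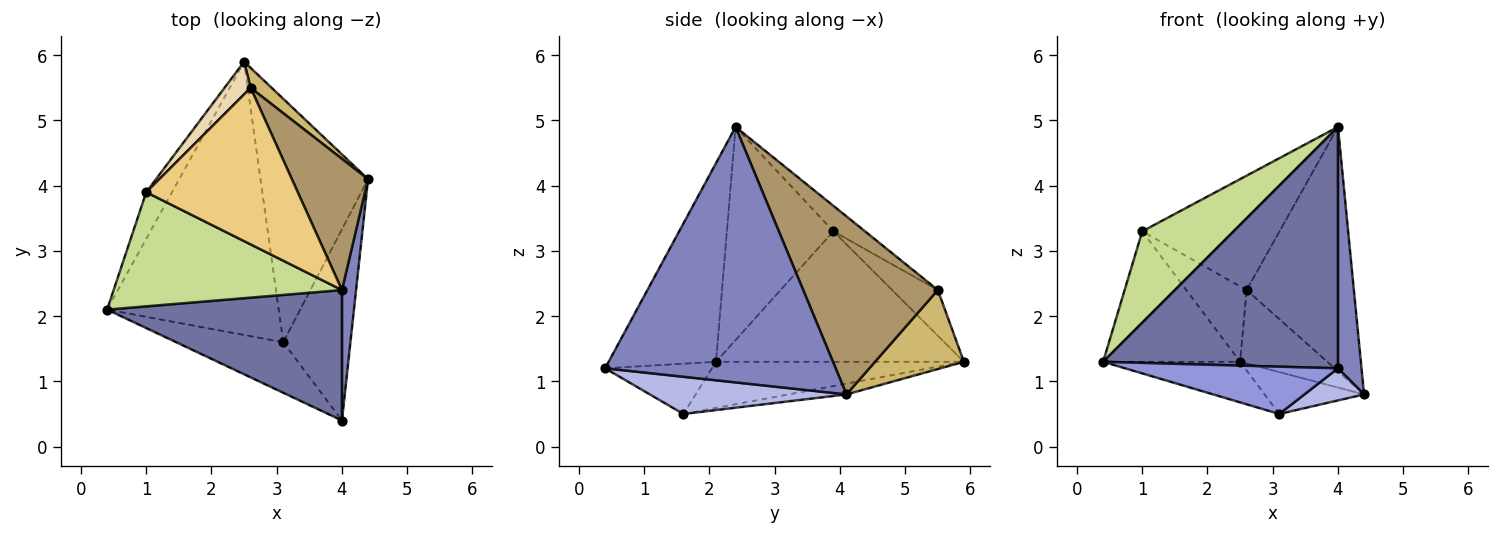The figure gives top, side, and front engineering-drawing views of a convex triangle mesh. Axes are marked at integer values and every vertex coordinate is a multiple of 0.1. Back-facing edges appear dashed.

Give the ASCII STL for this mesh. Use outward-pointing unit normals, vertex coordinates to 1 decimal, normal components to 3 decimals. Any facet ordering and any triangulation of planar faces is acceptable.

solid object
 facet normal -0.373 -0.816 0.441
  outer loop
   vertex 4.0 2.4 4.9
   vertex 0.4 2.1 1.3
   vertex 4.0 0.4 1.2
  endloop
 endfacet
 facet normal 0.993 -0.101 0.055
  outer loop
   vertex 4.0 2.4 4.9
   vertex 4.0 0.4 1.2
   vertex 4.4 4.1 0.8
  endloop
 endfacet
 facet normal -0.324 -0.646 -0.691
  outer loop
   vertex 3.1 1.6 0.5
   vertex 4.0 0.4 1.2
   vertex 0.4 2.1 1.3
  endloop
 endfacet
 facet normal 0.479 -0.145 -0.866
  outer loop
   vertex 3.1 1.6 0.5
   vertex 4.4 4.1 0.8
   vertex 4.0 0.4 1.2
  endloop
 endfacet
 facet normal -0.257 0.142 -0.956
  outer loop
   vertex 3.1 1.6 0.5
   vertex 0.4 2.1 1.3
   vertex 2.5 5.9 1.3
  endloop
 endfacet
 facet normal -0.098 0.169 -0.981
  outer loop
   vertex 3.1 1.6 0.5
   vertex 2.5 5.9 1.3
   vertex 4.4 4.1 0.8
  endloop
 endfacet
 facet normal -0.589 -0.505 0.631
  outer loop
   vertex 1.0 3.9 3.3
   vertex 0.4 2.1 1.3
   vertex 4.0 2.4 4.9
  endloop
 endfacet
 facet normal -0.862 0.477 -0.170
  outer loop
   vertex 1.0 3.9 3.3
   vertex 2.5 5.9 1.3
   vertex 0.4 2.1 1.3
  endloop
 endfacet
 facet normal 0.742 0.591 0.317
  outer loop
   vertex 2.6 5.5 2.4
   vertex 4.0 2.4 4.9
   vertex 4.4 4.1 0.8
  endloop
 endfacet
 facet normal 0.701 0.688 0.187
  outer loop
   vertex 2.6 5.5 2.4
   vertex 4.4 4.1 0.8
   vertex 2.5 5.9 1.3
  endloop
 endfacet
 facet normal -0.134 0.585 0.800
  outer loop
   vertex 2.6 5.5 2.4
   vertex 1.0 3.9 3.3
   vertex 4.0 2.4 4.9
  endloop
 endfacet
 facet normal -0.570 0.754 0.326
  outer loop
   vertex 2.6 5.5 2.4
   vertex 2.5 5.9 1.3
   vertex 1.0 3.9 3.3
  endloop
 endfacet
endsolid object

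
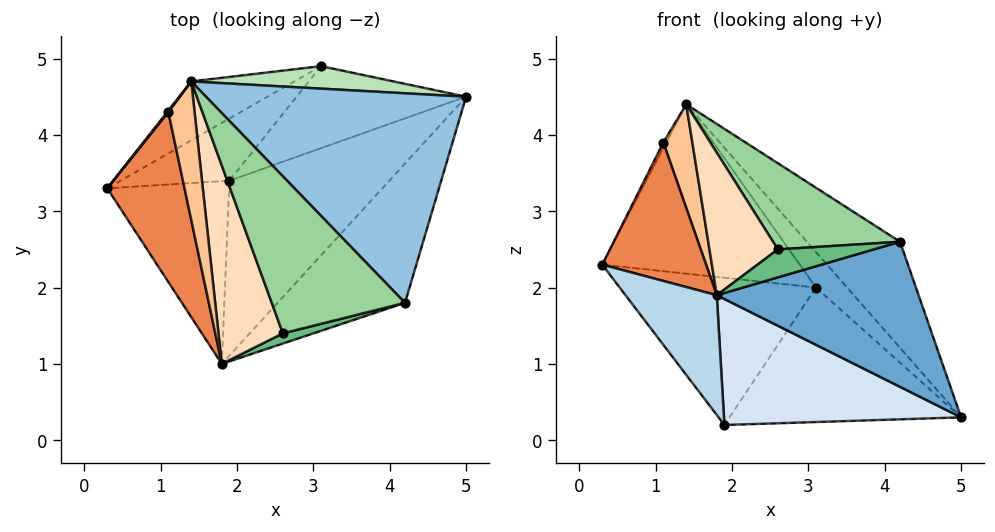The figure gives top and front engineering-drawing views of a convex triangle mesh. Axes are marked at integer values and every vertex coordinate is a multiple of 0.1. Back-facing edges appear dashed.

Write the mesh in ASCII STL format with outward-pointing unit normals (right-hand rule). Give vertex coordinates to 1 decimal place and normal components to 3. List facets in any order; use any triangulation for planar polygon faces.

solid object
 facet normal 0.405 -0.660 -0.633
  outer loop
   vertex 4.2 1.8 2.6
   vertex 1.8 1.0 1.9
   vertex 5.0 4.5 0.3
  endloop
 endfacet
 facet normal 0.721 0.313 0.618
  outer loop
   vertex 4.2 1.8 2.6
   vertex 5.0 4.5 0.3
   vertex 1.4 4.7 4.4
  endloop
 endfacet
 facet normal -0.729 -0.375 -0.573
  outer loop
   vertex 1.9 3.4 0.2
   vertex 1.8 1.0 1.9
   vertex 0.3 3.3 2.3
  endloop
 endfacet
 facet normal 0.227 -0.569 -0.790
  outer loop
   vertex 1.9 3.4 0.2
   vertex 5.0 4.5 0.3
   vertex 1.8 1.0 1.9
  endloop
 endfacet
 facet normal -0.606 -0.502 0.617
  outer loop
   vertex 1.1 4.3 3.9
   vertex 0.3 3.3 2.3
   vertex 1.8 1.0 1.9
  endloop
 endfacet
 facet normal -0.862 0.492 0.123
  outer loop
   vertex 1.1 4.3 3.9
   vertex 1.4 4.7 4.4
   vertex 0.3 3.3 2.3
  endloop
 endfacet
 facet normal -0.472 -0.528 0.706
  outer loop
   vertex 1.1 4.3 3.9
   vertex 1.8 1.0 1.9
   vertex 1.4 4.7 4.4
  endloop
 endfacet
 facet normal -0.303 -0.556 0.774
  outer loop
   vertex 2.6 1.4 2.5
   vertex 1.4 4.7 4.4
   vertex 1.8 1.0 1.9
  endloop
 endfacet
 facet normal 0.209 -0.919 0.334
  outer loop
   vertex 2.6 1.4 2.5
   vertex 1.8 1.0 1.9
   vertex 4.2 1.8 2.6
  endloop
 endfacet
 facet normal 0.065 -0.480 0.875
  outer loop
   vertex 2.6 1.4 2.5
   vertex 4.2 1.8 2.6
   vertex 1.4 4.7 4.4
  endloop
 endfacet
 facet normal 0.549 0.706 0.448
  outer loop
   vertex 3.1 4.9 2.0
   vertex 1.4 4.7 4.4
   vertex 5.0 4.5 0.3
  endloop
 endfacet
 facet normal -0.275 0.821 -0.501
  outer loop
   vertex 3.1 4.9 2.0
   vertex 5.0 4.5 0.3
   vertex 1.9 3.4 0.2
  endloop
 endfacet
 facet normal -0.498 0.819 -0.285
  outer loop
   vertex 3.1 4.9 2.0
   vertex 0.3 3.3 2.3
   vertex 1.4 4.7 4.4
  endloop
 endfacet
 facet normal -0.494 0.801 -0.338
  outer loop
   vertex 3.1 4.9 2.0
   vertex 1.9 3.4 0.2
   vertex 0.3 3.3 2.3
  endloop
 endfacet
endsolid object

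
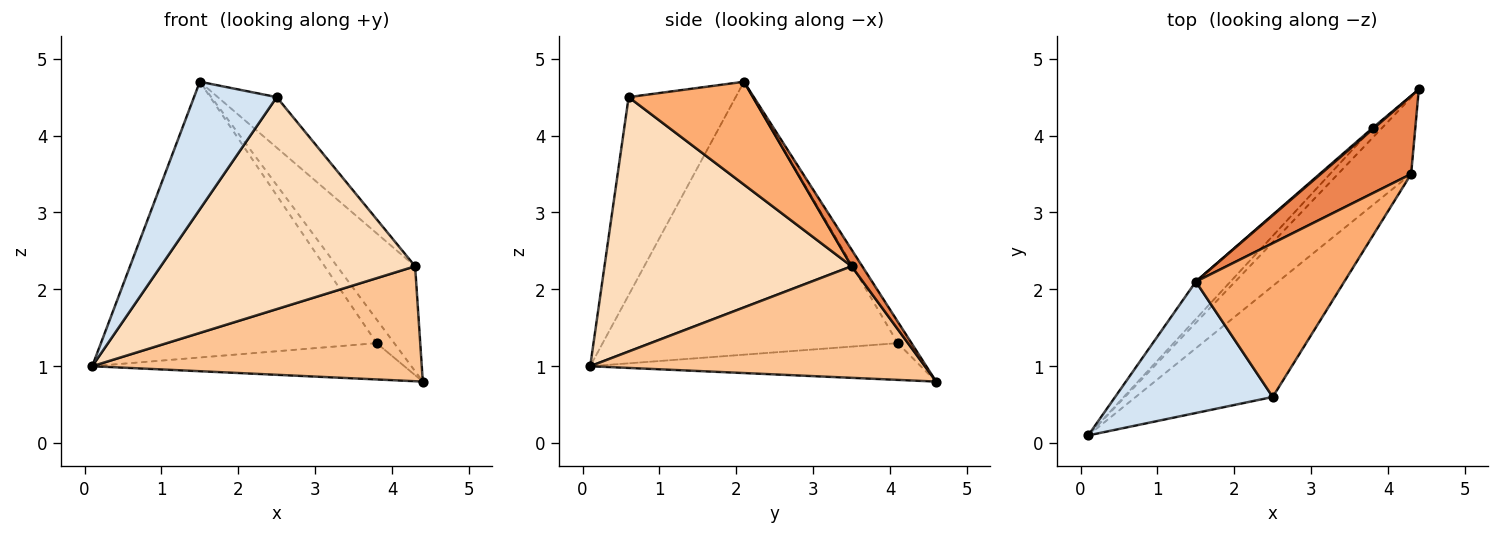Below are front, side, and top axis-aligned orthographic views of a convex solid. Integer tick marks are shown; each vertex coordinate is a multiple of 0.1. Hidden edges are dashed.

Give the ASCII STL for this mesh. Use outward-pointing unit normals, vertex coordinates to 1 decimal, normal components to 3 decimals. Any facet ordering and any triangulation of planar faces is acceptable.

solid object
 facet normal -0.715 0.675 -0.183
  outer loop
   vertex 3.8 4.1 1.3
   vertex 4.4 4.6 0.8
   vertex 0.1 0.1 1.0
  endloop
 endfacet
 facet normal -0.728 0.680 -0.092
  outer loop
   vertex 3.8 4.1 1.3
   vertex 0.1 0.1 1.0
   vertex 1.5 2.1 4.7
  endloop
 endfacet
 facet normal -0.618 0.785 0.044
  outer loop
   vertex 3.8 4.1 1.3
   vertex 1.5 2.1 4.7
   vertex 4.4 4.6 0.8
  endloop
 endfacet
 facet normal -0.669 -0.517 0.533
  outer loop
   vertex 2.5 0.6 4.5
   vertex 1.5 2.1 4.7
   vertex 0.1 0.1 1.0
  endloop
 endfacet
 facet normal 0.109 0.798 0.593
  outer loop
   vertex 4.3 3.5 2.3
   vertex 4.4 4.6 0.8
   vertex 1.5 2.1 4.7
  endloop
 endfacet
 facet normal 0.550 0.261 0.794
  outer loop
   vertex 4.3 3.5 2.3
   vertex 1.5 2.1 4.7
   vertex 2.5 0.6 4.5
  endloop
 endfacet
 facet normal 0.646 -0.636 -0.423
  outer loop
   vertex 4.3 3.5 2.3
   vertex 0.1 0.1 1.0
   vertex 4.4 4.6 0.8
  endloop
 endfacet
 facet normal 0.652 -0.672 -0.351
  outer loop
   vertex 4.3 3.5 2.3
   vertex 2.5 0.6 4.5
   vertex 0.1 0.1 1.0
  endloop
 endfacet
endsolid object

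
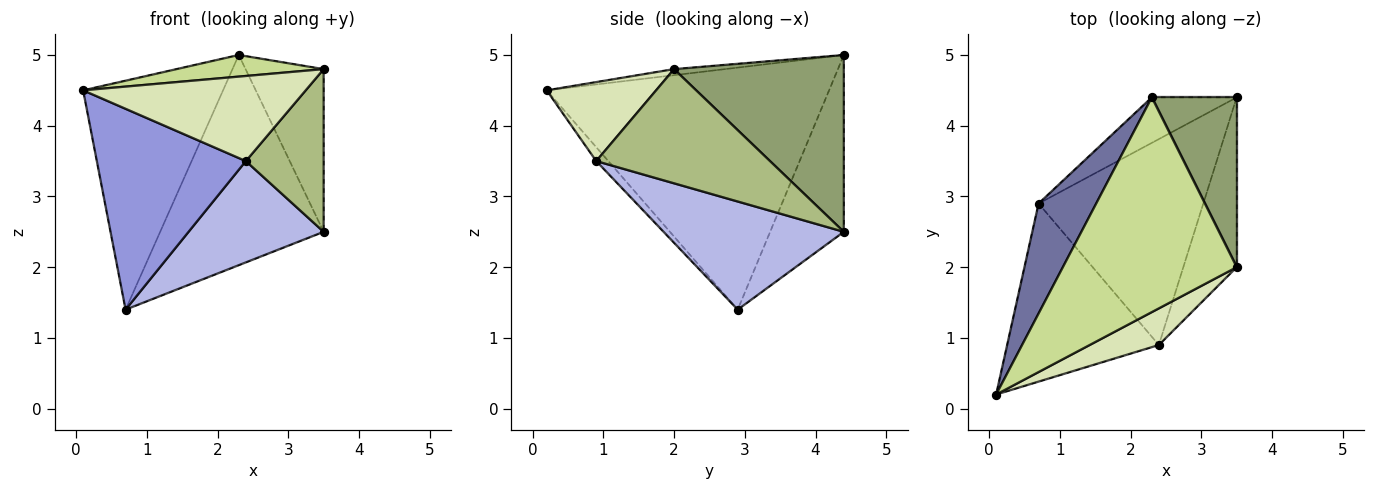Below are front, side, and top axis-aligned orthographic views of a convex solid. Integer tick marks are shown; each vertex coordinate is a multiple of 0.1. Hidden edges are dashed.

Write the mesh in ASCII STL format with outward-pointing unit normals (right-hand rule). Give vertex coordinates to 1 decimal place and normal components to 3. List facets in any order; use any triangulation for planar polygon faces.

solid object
 facet normal -0.876 0.434 0.209
  outer loop
   vertex 2.3 4.4 5.0
   vertex 0.7 2.9 1.4
   vertex 0.1 0.2 4.5
  endloop
 endfacet
 facet normal -0.403 0.894 -0.194
  outer loop
   vertex 2.3 4.4 5.0
   vertex 3.5 4.4 2.5
   vertex 0.7 2.9 1.4
  endloop
 endfacet
 facet normal -0.061 -0.747 -0.662
  outer loop
   vertex 2.4 0.9 3.5
   vertex 0.1 0.2 4.5
   vertex 0.7 2.9 1.4
  endloop
 endfacet
 facet normal 0.508 -0.380 -0.773
  outer loop
   vertex 2.4 0.9 3.5
   vertex 0.7 2.9 1.4
   vertex 3.5 4.4 2.5
  endloop
 endfacet
 facet normal 0.833 0.383 0.400
  outer loop
   vertex 3.5 2.0 4.8
   vertex 3.5 4.4 2.5
   vertex 2.3 4.4 5.0
  endloop
 endfacet
 facet normal 0.840 -0.376 -0.392
  outer loop
   vertex 3.5 2.0 4.8
   vertex 2.4 0.9 3.5
   vertex 3.5 4.4 2.5
  endloop
 endfacet
 facet normal -0.035 -0.100 0.994
  outer loop
   vertex 3.5 2.0 4.8
   vertex 2.3 4.4 5.0
   vertex 0.1 0.2 4.5
  endloop
 endfacet
 facet normal 0.411 -0.837 0.360
  outer loop
   vertex 3.5 2.0 4.8
   vertex 0.1 0.2 4.5
   vertex 2.4 0.9 3.5
  endloop
 endfacet
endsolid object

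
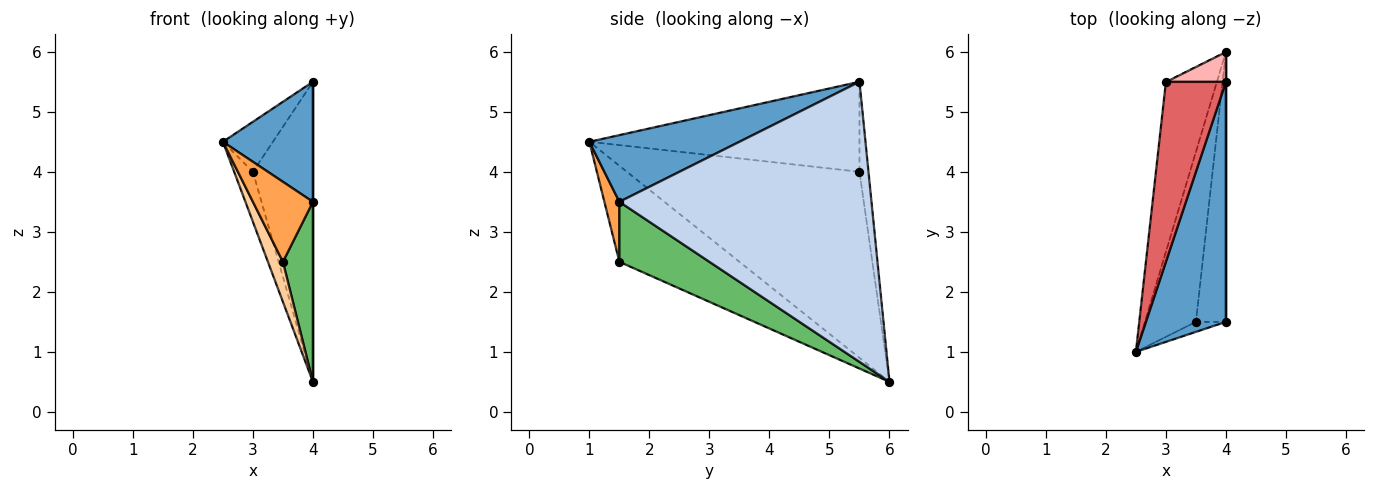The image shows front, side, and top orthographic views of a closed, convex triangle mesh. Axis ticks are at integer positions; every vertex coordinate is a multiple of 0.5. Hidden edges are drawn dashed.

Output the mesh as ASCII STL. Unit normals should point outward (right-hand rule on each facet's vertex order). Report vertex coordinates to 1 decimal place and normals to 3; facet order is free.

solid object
 facet normal 0.598 -0.359 0.717
  outer loop
   vertex 4.0 5.5 5.5
   vertex 2.5 1.0 4.5
   vertex 4.0 1.5 3.5
  endloop
 endfacet
 facet normal 1.000 0.000 0.000
  outer loop
   vertex 4.0 5.5 5.5
   vertex 4.0 1.5 3.5
   vertex 4.0 6.0 0.5
  endloop
 endfacet
 facet normal 0.241 -0.963 -0.120
  outer loop
   vertex 3.5 1.5 2.5
   vertex 4.0 1.5 3.5
   vertex 2.5 1.0 4.5
  endloop
 endfacet
 facet normal -0.878 -0.110 -0.466
  outer loop
   vertex 3.5 1.5 2.5
   vertex 2.5 1.0 4.5
   vertex 4.0 6.0 0.5
  endloop
 endfacet
 facet normal 0.857 -0.286 -0.429
  outer loop
   vertex 3.5 1.5 2.5
   vertex 4.0 6.0 0.5
   vertex 4.0 1.5 3.5
  endloop
 endfacet
 facet normal -0.962 0.078 -0.264
  outer loop
   vertex 3.0 5.5 4.0
   vertex 4.0 6.0 0.5
   vertex 2.5 1.0 4.5
  endloop
 endfacet
 facet normal -0.822 0.152 0.548
  outer loop
   vertex 3.0 5.5 4.0
   vertex 2.5 1.0 4.5
   vertex 4.0 5.5 5.5
  endloop
 endfacet
 facet normal -0.148 0.984 0.098
  outer loop
   vertex 3.0 5.5 4.0
   vertex 4.0 5.5 5.5
   vertex 4.0 6.0 0.5
  endloop
 endfacet
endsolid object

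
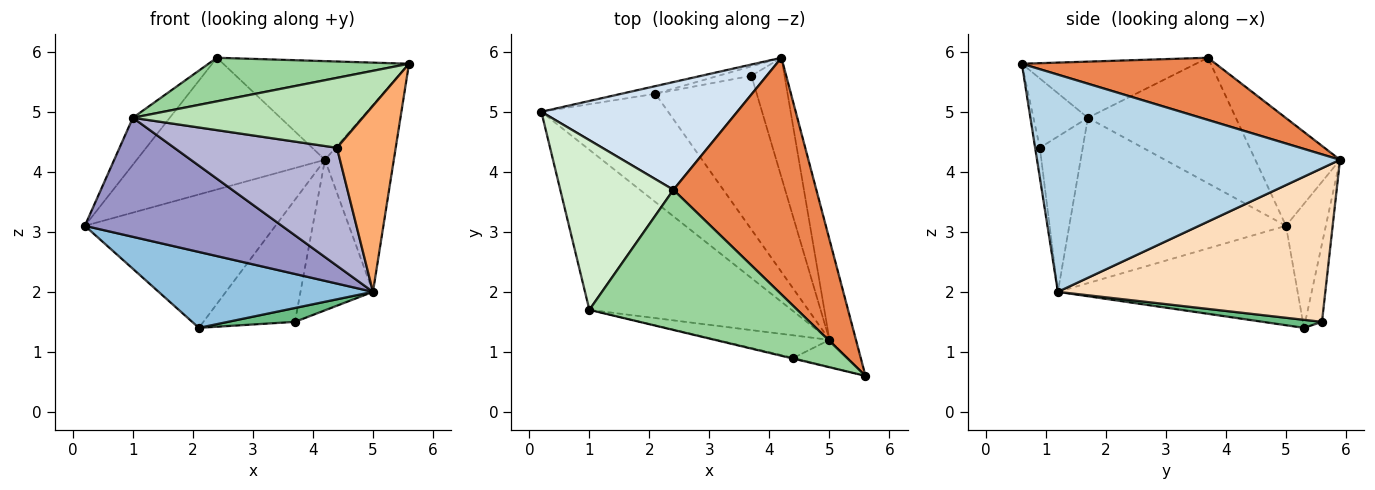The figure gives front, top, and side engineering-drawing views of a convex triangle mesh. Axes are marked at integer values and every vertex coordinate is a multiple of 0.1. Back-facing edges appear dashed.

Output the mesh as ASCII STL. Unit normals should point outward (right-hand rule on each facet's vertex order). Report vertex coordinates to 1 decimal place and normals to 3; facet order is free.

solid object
 facet normal -0.204 0.977 -0.056
  outer loop
   vertex 2.1 5.3 1.4
   vertex 0.2 5.0 3.1
   vertex 4.2 5.9 4.2
  endloop
 endfacet
 facet normal -0.540 -0.483 -0.689
  outer loop
   vertex 5.0 1.2 2.0
   vertex 0.2 5.0 3.1
   vertex 2.1 5.3 1.4
  endloop
 endfacet
 facet normal 0.968 0.220 -0.118
  outer loop
   vertex 5.0 1.2 2.0
   vertex 4.2 5.9 4.2
   vertex 5.6 0.6 5.8
  endloop
 endfacet
 facet normal -0.329 0.731 0.598
  outer loop
   vertex 2.4 3.7 5.9
   vertex 4.2 5.9 4.2
   vertex 0.2 5.0 3.1
  endloop
 endfacet
 facet normal 0.373 0.357 0.857
  outer loop
   vertex 2.4 3.7 5.9
   vertex 5.6 0.6 5.8
   vertex 4.2 5.9 4.2
  endloop
 endfacet
 facet normal -0.080 -0.986 -0.143
  outer loop
   vertex 4.4 0.9 4.4
   vertex 5.0 1.2 2.0
   vertex 5.6 0.6 5.8
  endloop
 endfacet
 facet normal -0.179 0.981 -0.076
  outer loop
   vertex 3.7 5.6 1.5
   vertex 2.1 5.3 1.4
   vertex 4.2 5.9 4.2
  endloop
 endfacet
 facet normal 0.945 0.256 -0.203
  outer loop
   vertex 3.7 5.6 1.5
   vertex 4.2 5.9 4.2
   vertex 5.0 1.2 2.0
  endloop
 endfacet
 facet normal 0.079 -0.090 -0.993
  outer loop
   vertex 3.7 5.6 1.5
   vertex 5.0 1.2 2.0
   vertex 2.1 5.3 1.4
  endloop
 endfacet
 facet normal -0.250 -0.288 0.925
  outer loop
   vertex 1.0 1.7 4.9
   vertex 5.6 0.6 5.8
   vertex 2.4 3.7 5.9
  endloop
 endfacet
 facet normal -0.231 -0.973 -0.011
  outer loop
   vertex 1.0 1.7 4.9
   vertex 4.4 0.9 4.4
   vertex 5.6 0.6 5.8
  endloop
 endfacet
 facet normal -0.730 0.182 0.658
  outer loop
   vertex 1.0 1.7 4.9
   vertex 2.4 3.7 5.9
   vertex 0.2 5.0 3.1
  endloop
 endfacet
 facet normal -0.549 -0.499 -0.671
  outer loop
   vertex 1.0 1.7 4.9
   vertex 0.2 5.0 3.1
   vertex 5.0 1.2 2.0
  endloop
 endfacet
 facet normal -0.250 -0.951 -0.181
  outer loop
   vertex 1.0 1.7 4.9
   vertex 5.0 1.2 2.0
   vertex 4.4 0.9 4.4
  endloop
 endfacet
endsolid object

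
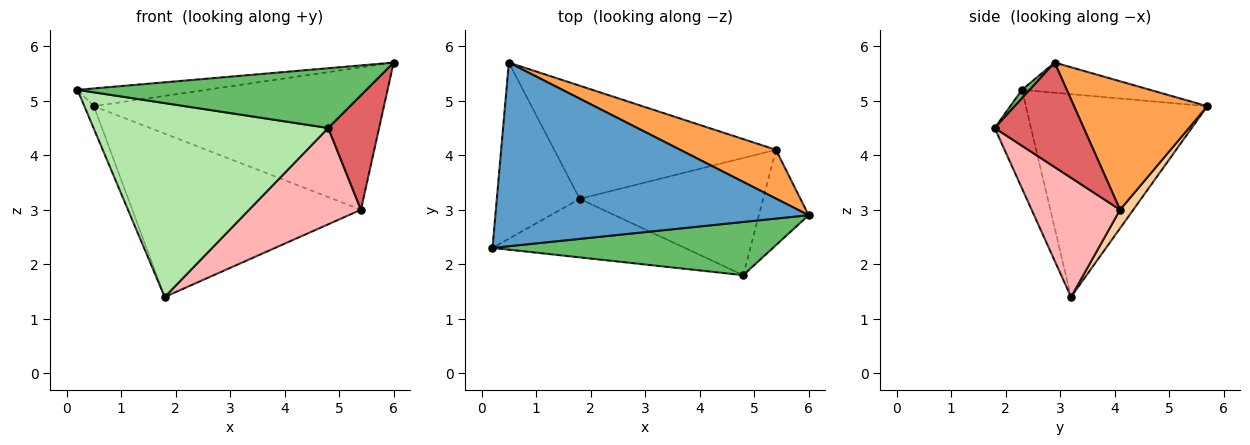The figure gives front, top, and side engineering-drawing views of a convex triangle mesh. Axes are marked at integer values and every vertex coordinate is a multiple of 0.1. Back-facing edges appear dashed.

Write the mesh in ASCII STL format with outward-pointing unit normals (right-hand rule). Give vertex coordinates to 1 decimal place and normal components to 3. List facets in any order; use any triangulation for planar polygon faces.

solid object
 facet normal -0.095 0.096 0.991
  outer loop
   vertex 0.5 5.7 4.9
   vertex 0.2 2.3 5.2
   vertex 6.0 2.9 5.7
  endloop
 endfacet
 facet normal -0.925 0.048 -0.378
  outer loop
   vertex 1.8 3.2 1.4
   vertex 0.2 2.3 5.2
   vertex 0.5 5.7 4.9
  endloop
 endfacet
 facet normal 0.399 0.868 0.297
  outer loop
   vertex 5.4 4.1 3.0
   vertex 0.5 5.7 4.9
   vertex 6.0 2.9 5.7
  endloop
 endfacet
 facet normal 0.048 0.821 -0.569
  outer loop
   vertex 5.4 4.1 3.0
   vertex 1.8 3.2 1.4
   vertex 0.5 5.7 4.9
  endloop
 endfacet
 facet normal 0.020 -0.747 0.665
  outer loop
   vertex 4.8 1.8 4.5
   vertex 6.0 2.9 5.7
   vertex 0.2 2.3 5.2
  endloop
 endfacet
 facet normal -0.146 -0.947 -0.286
  outer loop
   vertex 4.8 1.8 4.5
   vertex 0.2 2.3 5.2
   vertex 1.8 3.2 1.4
  endloop
 endfacet
 facet normal 0.802 -0.458 -0.382
  outer loop
   vertex 4.8 1.8 4.5
   vertex 5.4 4.1 3.0
   vertex 6.0 2.9 5.7
  endloop
 endfacet
 facet normal 0.449 -0.567 -0.690
  outer loop
   vertex 4.8 1.8 4.5
   vertex 1.8 3.2 1.4
   vertex 5.4 4.1 3.0
  endloop
 endfacet
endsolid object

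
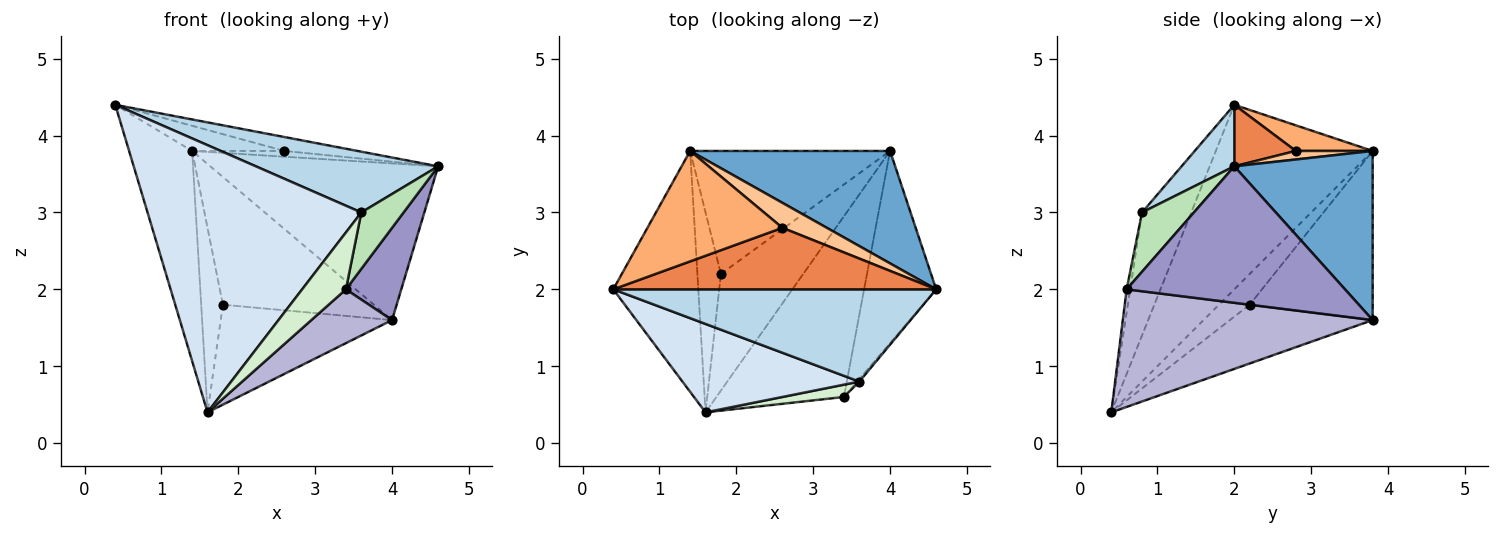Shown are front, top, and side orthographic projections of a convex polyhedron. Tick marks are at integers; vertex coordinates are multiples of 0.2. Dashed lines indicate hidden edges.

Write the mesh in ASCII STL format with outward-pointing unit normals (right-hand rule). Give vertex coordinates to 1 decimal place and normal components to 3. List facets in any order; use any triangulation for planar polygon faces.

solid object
 facet normal 0.442 0.729 0.523
  outer loop
   vertex 1.4 3.8 3.8
   vertex 4.6 2.0 3.6
   vertex 4.0 3.8 1.6
  endloop
 endfacet
 facet normal -0.853 0.343 -0.393
  outer loop
   vertex 1.4 3.8 3.8
   vertex 1.6 0.4 0.4
   vertex 0.4 2.0 4.4
  endloop
 endfacet
 facet normal 0.157 -0.543 0.825
  outer loop
   vertex 3.6 0.8 3.0
   vertex 4.6 2.0 3.6
   vertex 0.4 2.0 4.4
  endloop
 endfacet
 facet normal -0.214 -0.927 0.307
  outer loop
   vertex 3.6 0.8 3.0
   vertex 0.4 2.0 4.4
   vertex 1.6 0.4 0.4
  endloop
 endfacet
 facet normal 0.183 0.217 0.959
  outer loop
   vertex 2.6 2.8 3.8
   vertex 0.4 2.0 4.4
   vertex 4.6 2.0 3.6
  endloop
 endfacet
 facet normal 0.182 0.218 0.959
  outer loop
   vertex 2.6 2.8 3.8
   vertex 1.4 3.8 3.8
   vertex 0.4 2.0 4.4
  endloop
 endfacet
 facet normal 0.184 0.221 0.958
  outer loop
   vertex 2.6 2.8 3.8
   vertex 4.6 2.0 3.6
   vertex 1.4 3.8 3.8
  endloop
 endfacet
 facet normal -0.477 0.572 -0.667
  outer loop
   vertex 1.8 2.2 1.8
   vertex 4.0 3.8 1.6
   vertex 1.6 0.4 0.4
  endloop
 endfacet
 facet normal -0.506 0.621 -0.598
  outer loop
   vertex 1.8 2.2 1.8
   vertex 1.4 3.8 3.8
   vertex 4.0 3.8 1.6
  endloop
 endfacet
 facet normal -0.693 0.489 -0.530
  outer loop
   vertex 1.8 2.2 1.8
   vertex 1.6 0.4 0.4
   vertex 1.4 3.8 3.8
  endloop
 endfacet
 facet normal 0.775 -0.631 -0.029
  outer loop
   vertex 3.4 0.6 2.0
   vertex 4.6 2.0 3.6
   vertex 3.6 0.8 3.0
  endloop
 endfacet
 facet normal -0.079 -0.974 0.211
  outer loop
   vertex 3.4 0.6 2.0
   vertex 3.6 0.8 3.0
   vertex 1.6 0.4 0.4
  endloop
 endfacet
 facet normal 0.863 -0.219 -0.456
  outer loop
   vertex 3.4 0.6 2.0
   vertex 4.0 3.8 1.6
   vertex 4.6 2.0 3.6
  endloop
 endfacet
 facet normal 0.662 -0.214 -0.718
  outer loop
   vertex 3.4 0.6 2.0
   vertex 1.6 0.4 0.4
   vertex 4.0 3.8 1.6
  endloop
 endfacet
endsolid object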